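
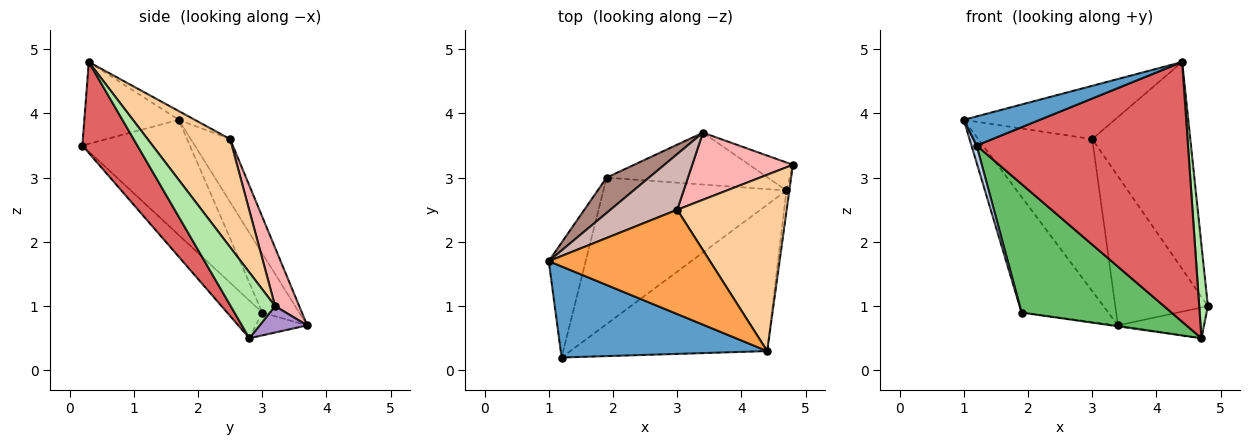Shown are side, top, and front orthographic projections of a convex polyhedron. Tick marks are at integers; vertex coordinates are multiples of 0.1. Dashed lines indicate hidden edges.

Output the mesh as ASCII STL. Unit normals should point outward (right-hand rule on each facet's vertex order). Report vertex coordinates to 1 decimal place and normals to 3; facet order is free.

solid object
 facet normal -0.353 -0.285 0.891
  outer loop
   vertex 1.2 0.2 3.5
   vertex 4.4 0.3 4.8
   vertex 1.0 1.7 3.9
  endloop
 endfacet
 facet normal -0.951 -0.045 -0.305
  outer loop
   vertex 1.9 3.0 0.9
   vertex 1.2 0.2 3.5
   vertex 1.0 1.7 3.9
  endloop
 endfacet
 facet normal -0.048 0.454 0.889
  outer loop
   vertex 3.0 2.5 3.6
   vertex 1.0 1.7 3.9
   vertex 4.4 0.3 4.8
  endloop
 endfacet
 facet normal 0.539 0.641 0.546
  outer loop
   vertex 3.0 2.5 3.6
   vertex 4.4 0.3 4.8
   vertex 4.8 3.2 1.0
  endloop
 endfacet
 facet normal -0.153 -0.652 -0.743
  outer loop
   vertex 4.7 2.8 0.5
   vertex 1.2 0.2 3.5
   vertex 1.9 3.0 0.9
  endloop
 endfacet
 facet normal 0.981 -0.191 -0.043
  outer loop
   vertex 4.7 2.8 0.5
   vertex 4.8 3.2 1.0
   vertex 4.4 0.3 4.8
  endloop
 endfacet
 facet normal 0.221 -0.850 -0.479
  outer loop
   vertex 4.7 2.8 0.5
   vertex 4.4 0.3 4.8
   vertex 1.2 0.2 3.5
  endloop
 endfacet
 facet normal 0.231 0.887 0.399
  outer loop
   vertex 3.4 3.7 0.7
   vertex 3.0 2.5 3.6
   vertex 4.8 3.2 1.0
  endloop
 endfacet
 facet normal 0.378 0.685 -0.623
  outer loop
   vertex 3.4 3.7 0.7
   vertex 4.8 3.2 1.0
   vertex 4.7 2.8 0.5
  endloop
 endfacet
 facet normal -0.140 0.018 -0.990
  outer loop
   vertex 3.4 3.7 0.7
   vertex 4.7 2.8 0.5
   vertex 1.9 3.0 0.9
  endloop
 endfacet
 facet normal -0.377 0.886 0.271
  outer loop
   vertex 3.4 3.7 0.7
   vertex 1.9 3.0 0.9
   vertex 1.0 1.7 3.9
  endloop
 endfacet
 facet normal -0.308 0.893 0.327
  outer loop
   vertex 3.4 3.7 0.7
   vertex 1.0 1.7 3.9
   vertex 3.0 2.5 3.6
  endloop
 endfacet
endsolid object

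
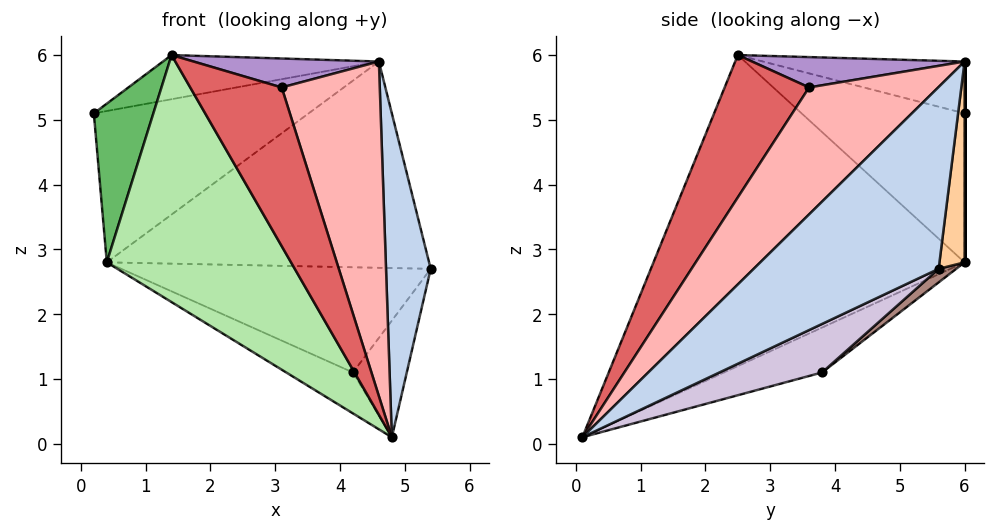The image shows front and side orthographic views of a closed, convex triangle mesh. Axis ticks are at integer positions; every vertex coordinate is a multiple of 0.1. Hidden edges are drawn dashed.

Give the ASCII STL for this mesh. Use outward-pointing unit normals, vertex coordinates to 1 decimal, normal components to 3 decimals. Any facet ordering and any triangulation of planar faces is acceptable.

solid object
 facet normal -0.176 0.188 0.966
  outer loop
   vertex 4.6 6.0 5.9
   vertex 0.2 6.0 5.1
   vertex 1.4 2.5 6.0
  endloop
 endfacet
 facet normal 0.938 -0.227 0.263
  outer loop
   vertex 4.6 6.0 5.9
   vertex 4.8 0.1 0.1
   vertex 5.4 5.6 2.7
  endloop
 endfacet
 facet normal 0.000 1.000 0.000
  outer loop
   vertex 0.4 6.0 2.8
   vertex 0.2 6.0 5.1
   vertex 4.6 6.0 5.9
  endloop
 endfacet
 facet normal 0.077 0.992 -0.105
  outer loop
   vertex 0.4 6.0 2.8
   vertex 4.6 6.0 5.9
   vertex 5.4 5.6 2.7
  endloop
 endfacet
 facet normal -0.936 -0.342 -0.081
  outer loop
   vertex 0.4 6.0 2.8
   vertex 1.4 2.5 6.0
   vertex 0.2 6.0 5.1
  endloop
 endfacet
 facet normal -0.827 -0.490 -0.277
  outer loop
   vertex 0.4 6.0 2.8
   vertex 4.8 0.1 0.1
   vertex 1.4 2.5 6.0
  endloop
 endfacet
 facet normal 0.558 -0.605 0.568
  outer loop
   vertex 3.1 3.6 5.5
   vertex 1.4 2.5 6.0
   vertex 4.8 0.1 0.1
  endloop
 endfacet
 facet normal 0.670 -0.509 0.541
  outer loop
   vertex 3.1 3.6 5.5
   vertex 4.8 0.1 0.1
   vertex 4.6 6.0 5.9
  endloop
 endfacet
 facet normal 0.503 -0.438 0.745
  outer loop
   vertex 3.1 3.6 5.5
   vertex 4.6 6.0 5.9
   vertex 1.4 2.5 6.0
  endloop
 endfacet
 facet normal 0.571 0.299 -0.765
  outer loop
   vertex 4.2 3.8 1.1
   vertex 5.4 5.6 2.7
   vertex 4.8 0.1 0.1
  endloop
 endfacet
 facet normal 0.037 0.650 -0.759
  outer loop
   vertex 4.2 3.8 1.1
   vertex 0.4 6.0 2.8
   vertex 5.4 5.6 2.7
  endloop
 endfacet
 facet normal -0.299 0.203 -0.932
  outer loop
   vertex 4.2 3.8 1.1
   vertex 4.8 0.1 0.1
   vertex 0.4 6.0 2.8
  endloop
 endfacet
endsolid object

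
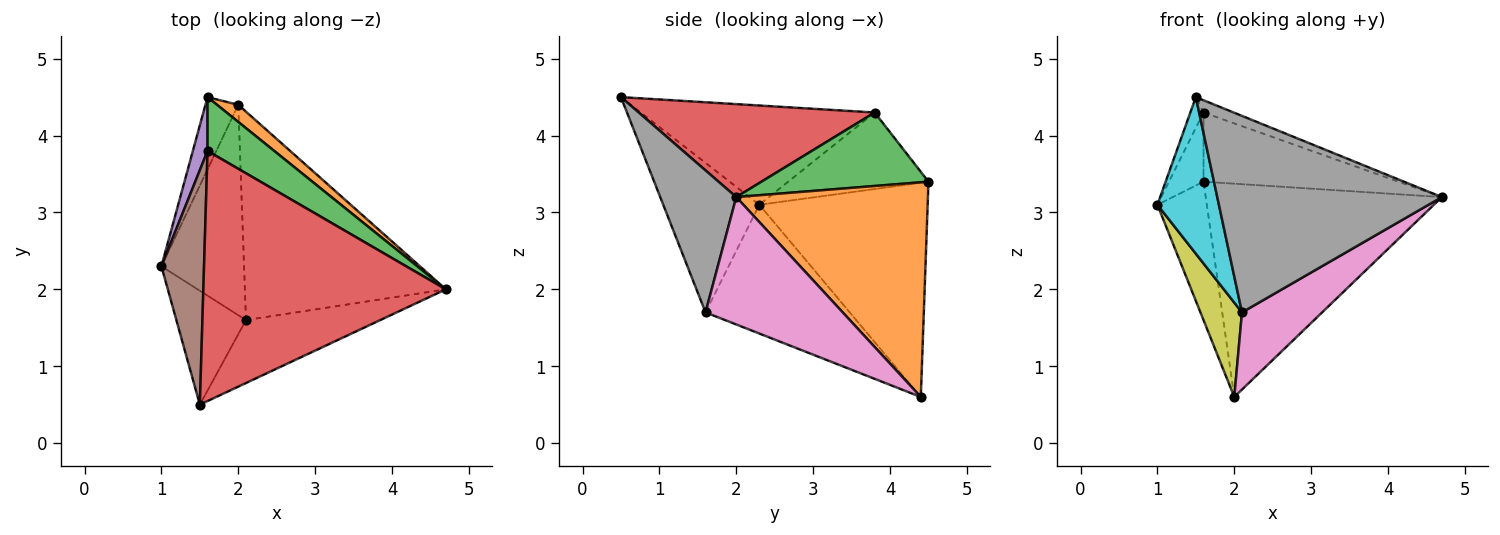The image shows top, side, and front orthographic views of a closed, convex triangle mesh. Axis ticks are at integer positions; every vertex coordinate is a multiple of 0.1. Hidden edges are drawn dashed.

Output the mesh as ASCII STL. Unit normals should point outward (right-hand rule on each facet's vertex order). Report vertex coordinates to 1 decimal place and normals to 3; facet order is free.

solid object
 facet normal -0.949 0.279 -0.146
  outer loop
   vertex 2.0 4.4 0.6
   vertex 1.0 2.3 3.1
   vertex 1.6 4.5 3.4
  endloop
 endfacet
 facet normal 0.629 0.775 0.062
  outer loop
   vertex 2.0 4.4 0.6
   vertex 1.6 4.5 3.4
   vertex 4.7 2.0 3.2
  endloop
 endfacet
 facet normal 0.560 0.654 0.509
  outer loop
   vertex 1.6 3.8 4.3
   vertex 4.7 2.0 3.2
   vertex 1.6 4.5 3.4
  endloop
 endfacet
 facet normal 0.358 0.046 0.933
  outer loop
   vertex 1.6 3.8 4.3
   vertex 1.5 0.5 4.5
   vertex 4.7 2.0 3.2
  endloop
 endfacet
 facet normal -0.955 0.235 0.183
  outer loop
   vertex 1.6 3.8 4.3
   vertex 1.6 4.5 3.4
   vertex 1.0 2.3 3.1
  endloop
 endfacet
 facet normal -0.918 0.052 0.394
  outer loop
   vertex 1.6 3.8 4.3
   vertex 1.0 2.3 3.1
   vertex 1.5 0.5 4.5
  endloop
 endfacet
 facet normal 0.511 -0.298 -0.806
  outer loop
   vertex 2.1 1.6 1.7
   vertex 2.0 4.4 0.6
   vertex 4.7 2.0 3.2
  endloop
 endfacet
 facet normal 0.307 -0.906 -0.290
  outer loop
   vertex 2.1 1.6 1.7
   vertex 4.7 2.0 3.2
   vertex 1.5 0.5 4.5
  endloop
 endfacet
 facet normal -0.818 -0.235 -0.525
  outer loop
   vertex 2.1 1.6 1.7
   vertex 1.0 2.3 3.1
   vertex 2.0 4.4 0.6
  endloop
 endfacet
 facet normal -0.784 -0.502 -0.365
  outer loop
   vertex 2.1 1.6 1.7
   vertex 1.5 0.5 4.5
   vertex 1.0 2.3 3.1
  endloop
 endfacet
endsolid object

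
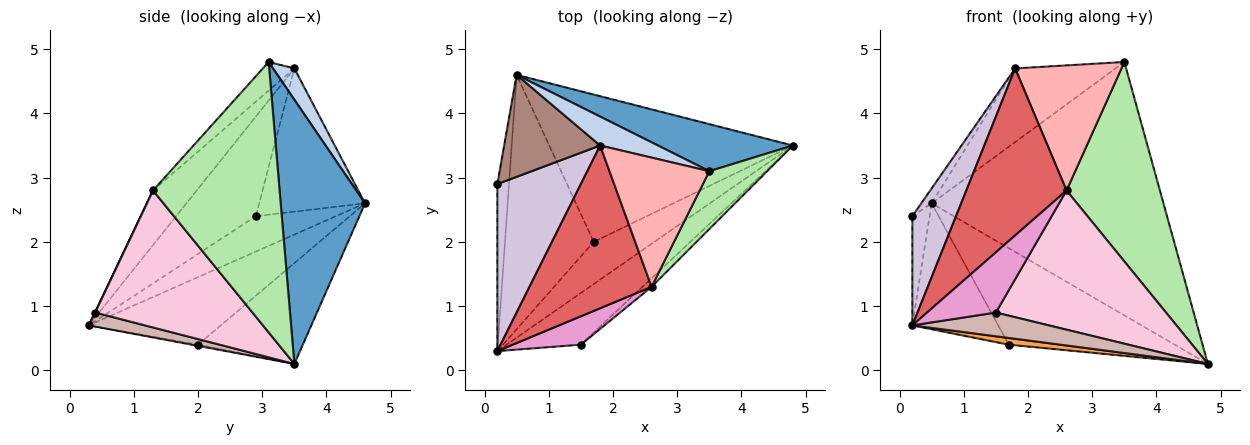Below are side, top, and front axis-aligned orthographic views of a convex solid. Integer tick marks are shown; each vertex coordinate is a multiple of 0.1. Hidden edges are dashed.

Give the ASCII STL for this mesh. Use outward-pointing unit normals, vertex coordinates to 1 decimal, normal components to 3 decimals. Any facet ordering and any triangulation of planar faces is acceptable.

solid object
 facet normal 0.337 0.926 0.172
  outer loop
   vertex 3.5 3.1 4.8
   vertex 4.8 3.5 0.1
   vertex 0.5 4.6 2.6
  endloop
 endfacet
 facet normal 0.194 0.913 0.358
  outer loop
   vertex 1.8 3.5 4.7
   vertex 3.5 3.1 4.8
   vertex 0.5 4.6 2.6
  endloop
 endfacet
 facet normal -0.020 -0.157 -0.987
  outer loop
   vertex 1.7 2.0 0.4
   vertex 4.8 3.5 0.1
   vertex 0.2 0.3 0.7
  endloop
 endfacet
 facet normal -0.563 0.366 -0.740
  outer loop
   vertex 1.7 2.0 0.4
   vertex 0.2 0.3 0.7
   vertex 0.5 4.6 2.6
  endloop
 endfacet
 facet normal -0.327 0.518 -0.790
  outer loop
   vertex 1.7 2.0 0.4
   vertex 0.5 4.6 2.6
   vertex 4.8 3.5 0.1
  endloop
 endfacet
 facet normal 0.793 -0.585 0.170
  outer loop
   vertex 2.6 1.3 2.8
   vertex 4.8 3.5 0.1
   vertex 3.5 3.1 4.8
  endloop
 endfacet
 facet normal -0.298 -0.684 0.666
  outer loop
   vertex 2.6 1.3 2.8
   vertex 1.8 3.5 4.7
   vertex 0.2 0.3 0.7
  endloop
 endfacet
 facet normal -0.202 -0.681 0.704
  outer loop
   vertex 2.6 1.3 2.8
   vertex 3.5 3.1 4.8
   vertex 1.8 3.5 4.7
  endloop
 endfacet
 facet normal -0.931 0.200 -0.306
  outer loop
   vertex 0.2 2.9 2.4
   vertex 0.5 4.6 2.6
   vertex 0.2 0.3 0.7
  endloop
 endfacet
 facet normal -0.706 -0.387 0.592
  outer loop
   vertex 0.2 2.9 2.4
   vertex 0.2 0.3 0.7
   vertex 1.8 3.5 4.7
  endloop
 endfacet
 facet normal -0.828 0.081 0.555
  outer loop
   vertex 0.2 2.9 2.4
   vertex 1.8 3.5 4.7
   vertex 0.5 4.6 2.6
  endloop
 endfacet
 facet normal 0.169 -0.411 -0.896
  outer loop
   vertex 1.5 0.4 0.9
   vertex 0.2 0.3 0.7
   vertex 4.8 3.5 0.1
  endloop
 endfacet
 facet normal 0.004 -0.905 0.426
  outer loop
   vertex 1.5 0.4 0.9
   vertex 2.6 1.3 2.8
   vertex 0.2 0.3 0.7
  endloop
 endfacet
 facet normal 0.678 -0.734 -0.045
  outer loop
   vertex 1.5 0.4 0.9
   vertex 4.8 3.5 0.1
   vertex 2.6 1.3 2.8
  endloop
 endfacet
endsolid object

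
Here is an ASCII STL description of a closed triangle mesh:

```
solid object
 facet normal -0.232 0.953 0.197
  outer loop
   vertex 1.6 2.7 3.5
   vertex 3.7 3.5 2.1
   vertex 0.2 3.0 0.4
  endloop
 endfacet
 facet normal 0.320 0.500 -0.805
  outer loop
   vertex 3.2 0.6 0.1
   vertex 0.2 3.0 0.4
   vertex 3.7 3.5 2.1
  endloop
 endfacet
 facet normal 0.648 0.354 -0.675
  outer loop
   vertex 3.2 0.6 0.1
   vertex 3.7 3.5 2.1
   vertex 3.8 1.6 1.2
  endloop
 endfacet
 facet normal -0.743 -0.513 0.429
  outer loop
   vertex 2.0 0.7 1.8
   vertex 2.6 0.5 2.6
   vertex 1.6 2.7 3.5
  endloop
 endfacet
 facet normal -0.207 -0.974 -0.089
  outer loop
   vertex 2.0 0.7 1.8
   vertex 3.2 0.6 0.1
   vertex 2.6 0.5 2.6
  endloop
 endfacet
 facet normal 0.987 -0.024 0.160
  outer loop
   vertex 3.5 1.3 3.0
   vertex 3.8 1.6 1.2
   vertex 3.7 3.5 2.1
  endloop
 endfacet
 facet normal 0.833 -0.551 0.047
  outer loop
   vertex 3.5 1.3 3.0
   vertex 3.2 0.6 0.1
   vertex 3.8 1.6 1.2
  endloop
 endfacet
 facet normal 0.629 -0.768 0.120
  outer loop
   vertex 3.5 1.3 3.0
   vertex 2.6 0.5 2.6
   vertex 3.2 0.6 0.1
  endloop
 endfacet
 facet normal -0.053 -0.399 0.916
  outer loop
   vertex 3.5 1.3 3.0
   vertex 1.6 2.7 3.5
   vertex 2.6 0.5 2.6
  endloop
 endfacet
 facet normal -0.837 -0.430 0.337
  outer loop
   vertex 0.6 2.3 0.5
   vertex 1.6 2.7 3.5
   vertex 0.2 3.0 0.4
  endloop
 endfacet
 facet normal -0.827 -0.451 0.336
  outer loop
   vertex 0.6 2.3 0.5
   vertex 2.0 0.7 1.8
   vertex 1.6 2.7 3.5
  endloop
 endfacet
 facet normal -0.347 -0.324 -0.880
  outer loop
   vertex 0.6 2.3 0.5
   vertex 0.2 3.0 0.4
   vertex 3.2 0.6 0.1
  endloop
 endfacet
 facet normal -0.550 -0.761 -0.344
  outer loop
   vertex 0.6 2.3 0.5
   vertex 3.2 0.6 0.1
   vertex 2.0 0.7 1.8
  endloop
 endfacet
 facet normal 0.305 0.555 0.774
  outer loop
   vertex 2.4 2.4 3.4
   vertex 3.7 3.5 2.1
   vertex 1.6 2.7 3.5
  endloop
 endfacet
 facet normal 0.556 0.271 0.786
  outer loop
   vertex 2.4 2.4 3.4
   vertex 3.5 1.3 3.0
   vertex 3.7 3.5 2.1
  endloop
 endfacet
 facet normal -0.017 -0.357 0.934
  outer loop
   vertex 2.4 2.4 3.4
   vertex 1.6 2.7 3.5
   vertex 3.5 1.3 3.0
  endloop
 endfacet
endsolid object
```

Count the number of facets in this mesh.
16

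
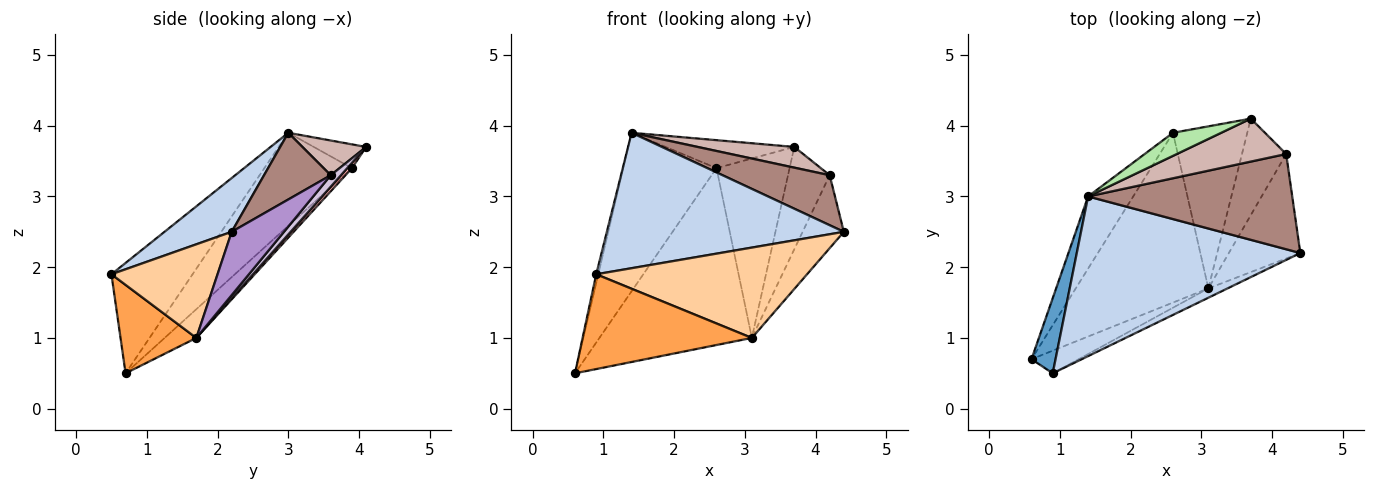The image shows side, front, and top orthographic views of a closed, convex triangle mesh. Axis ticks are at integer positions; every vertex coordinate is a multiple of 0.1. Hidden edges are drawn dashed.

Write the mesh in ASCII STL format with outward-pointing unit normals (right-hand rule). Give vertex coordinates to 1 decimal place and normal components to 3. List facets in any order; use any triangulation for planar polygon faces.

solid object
 facet normal -0.977 0.025 0.213
  outer loop
   vertex 0.9 0.5 1.9
   vertex 1.4 3.0 3.9
   vertex 0.6 0.7 0.5
  endloop
 endfacet
 facet normal 0.180 -0.636 0.750
  outer loop
   vertex 0.9 0.5 1.9
   vertex 4.4 2.2 2.5
   vertex 1.4 3.0 3.9
  endloop
 endfacet
 facet normal 0.399 -0.892 -0.213
  outer loop
   vertex 3.1 1.7 1.0
   vertex 0.9 0.5 1.9
   vertex 0.6 0.7 0.5
  endloop
 endfacet
 facet normal 0.448 -0.889 -0.092
  outer loop
   vertex 3.1 1.7 1.0
   vertex 4.4 2.2 2.5
   vertex 0.9 0.5 1.9
  endloop
 endfacet
 facet normal -0.650 0.692 -0.315
  outer loop
   vertex 2.6 3.9 3.4
   vertex 0.6 0.7 0.5
   vertex 1.4 3.0 3.9
  endloop
 endfacet
 facet normal -0.299 0.736 0.607
  outer loop
   vertex 2.6 3.9 3.4
   vertex 1.4 3.0 3.9
   vertex 3.7 4.1 3.7
  endloop
 endfacet
 facet normal -0.148 0.713 -0.685
  outer loop
   vertex 2.6 3.9 3.4
   vertex 3.1 1.7 1.0
   vertex 0.6 0.7 0.5
  endloop
 endfacet
 facet normal 0.048 0.741 -0.670
  outer loop
   vertex 2.6 3.9 3.4
   vertex 3.7 4.1 3.7
   vertex 3.1 1.7 1.0
  endloop
 endfacet
 facet normal 0.588 0.463 -0.664
  outer loop
   vertex 4.2 3.6 3.3
   vertex 4.4 2.2 2.5
   vertex 3.1 1.7 1.0
  endloop
 endfacet
 facet normal 0.176 0.716 -0.676
  outer loop
   vertex 4.2 3.6 3.3
   vertex 3.1 1.7 1.0
   vertex 3.7 4.1 3.7
  endloop
 endfacet
 facet normal 0.278 -0.446 0.851
  outer loop
   vertex 4.2 3.6 3.3
   vertex 1.4 3.0 3.9
   vertex 4.4 2.2 2.5
  endloop
 endfacet
 facet normal 0.275 -0.418 0.866
  outer loop
   vertex 4.2 3.6 3.3
   vertex 3.7 4.1 3.7
   vertex 1.4 3.0 3.9
  endloop
 endfacet
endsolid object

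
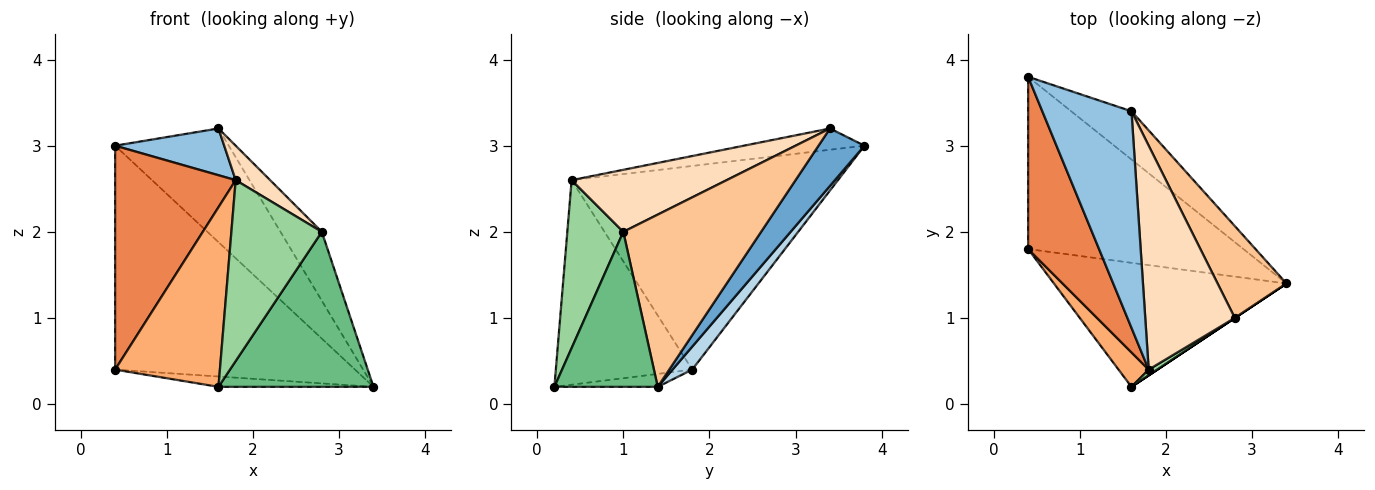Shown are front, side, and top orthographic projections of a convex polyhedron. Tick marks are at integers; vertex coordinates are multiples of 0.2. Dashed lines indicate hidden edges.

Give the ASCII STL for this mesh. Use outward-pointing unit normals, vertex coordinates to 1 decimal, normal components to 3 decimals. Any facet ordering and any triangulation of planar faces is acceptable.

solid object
 facet normal 0.349 0.863 -0.366
  outer loop
   vertex 1.6 3.4 3.2
   vertex 3.4 1.4 0.2
   vertex 0.4 3.8 3.0
  endloop
 endfacet
 facet normal -0.227 -0.206 0.952
  outer loop
   vertex 1.8 0.4 2.6
   vertex 1.6 3.4 3.2
   vertex 0.4 3.8 3.0
  endloop
 endfacet
 facet normal 0.065 0.791 -0.608
  outer loop
   vertex 0.4 1.8 0.4
   vertex 0.4 3.8 3.0
   vertex 3.4 1.4 0.2
  endloop
 endfacet
 facet normal -0.055 0.083 -0.995
  outer loop
   vertex 0.4 1.8 0.4
   vertex 3.4 1.4 0.2
   vertex 1.6 0.2 0.2
  endloop
 endfacet
 facet normal -0.868 -0.393 0.302
  outer loop
   vertex 0.4 1.8 0.4
   vertex 1.8 0.4 2.6
   vertex 0.4 3.8 3.0
  endloop
 endfacet
 facet normal -0.788 -0.605 0.116
  outer loop
   vertex 0.4 1.8 0.4
   vertex 1.6 0.2 0.2
   vertex 1.8 0.4 2.6
  endloop
 endfacet
 facet normal 0.894 0.268 0.358
  outer loop
   vertex 2.8 1.0 2.0
   vertex 3.4 1.4 0.2
   vertex 1.6 3.4 3.2
  endloop
 endfacet
 facet normal 0.565 -0.125 0.816
  outer loop
   vertex 2.8 1.0 2.0
   vertex 1.6 3.4 3.2
   vertex 1.8 0.4 2.6
  endloop
 endfacet
 facet normal 0.555 -0.832 0.000
  outer loop
   vertex 2.8 1.0 2.0
   vertex 1.6 0.2 0.2
   vertex 3.4 1.4 0.2
  endloop
 endfacet
 facet normal 0.526 -0.850 0.027
  outer loop
   vertex 2.8 1.0 2.0
   vertex 1.8 0.4 2.6
   vertex 1.6 0.2 0.2
  endloop
 endfacet
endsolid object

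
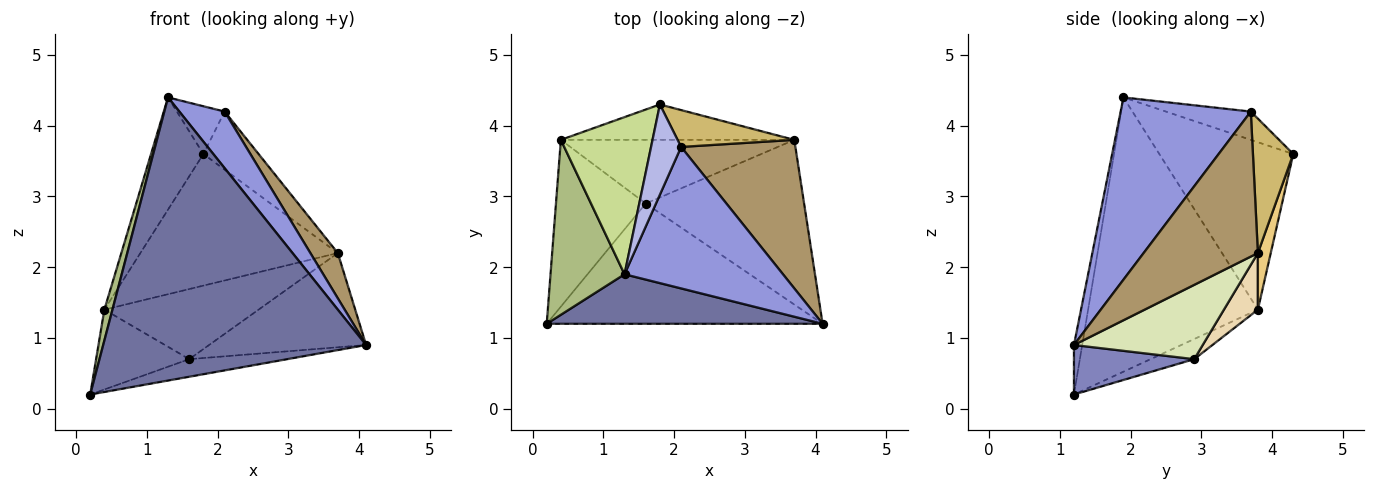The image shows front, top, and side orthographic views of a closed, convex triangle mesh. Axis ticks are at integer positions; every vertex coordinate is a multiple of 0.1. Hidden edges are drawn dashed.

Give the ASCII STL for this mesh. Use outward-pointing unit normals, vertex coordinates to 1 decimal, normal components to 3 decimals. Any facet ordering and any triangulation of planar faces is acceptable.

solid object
 facet normal -0.031 -0.985 0.172
  outer loop
   vertex 1.3 1.9 4.4
   vertex 0.2 1.2 0.2
   vertex 4.1 1.2 0.9
  endloop
 endfacet
 facet normal 0.175 0.143 -0.974
  outer loop
   vertex 1.6 2.9 0.7
   vertex 4.1 1.2 0.9
   vertex 0.2 1.2 0.2
  endloop
 endfacet
 facet normal 0.730 -0.254 0.635
  outer loop
   vertex 2.1 3.7 4.2
   vertex 1.3 1.9 4.4
   vertex 4.1 1.2 0.9
  endloop
 endfacet
 facet normal -0.639 0.360 0.679
  outer loop
   vertex 2.1 3.7 4.2
   vertex 1.8 4.3 3.6
   vertex 1.3 1.9 4.4
  endloop
 endfacet
 facet normal -0.198 0.423 -0.884
  outer loop
   vertex 0.4 3.8 1.4
   vertex 1.6 2.9 0.7
   vertex 0.2 1.2 0.2
  endloop
 endfacet
 facet normal -0.964 -0.046 0.260
  outer loop
   vertex 0.4 3.8 1.4
   vertex 0.2 1.2 0.2
   vertex 1.3 1.9 4.4
  endloop
 endfacet
 facet normal -0.830 0.324 0.454
  outer loop
   vertex 0.4 3.8 1.4
   vertex 1.3 1.9 4.4
   vertex 1.8 4.3 3.6
  endloop
 endfacet
 facet normal 0.377 0.460 -0.804
  outer loop
   vertex 3.7 3.8 2.2
   vertex 4.1 1.2 0.9
   vertex 1.6 2.9 0.7
  endloop
 endfacet
 facet normal 0.772 -0.185 0.608
  outer loop
   vertex 3.7 3.8 2.2
   vertex 2.1 3.7 4.2
   vertex 4.1 1.2 0.9
  endloop
 endfacet
 facet normal 0.525 0.719 0.456
  outer loop
   vertex 3.7 3.8 2.2
   vertex 1.8 4.3 3.6
   vertex 2.1 3.7 4.2
  endloop
 endfacet
 facet normal 0.063 0.964 -0.259
  outer loop
   vertex 3.7 3.8 2.2
   vertex 0.4 3.8 1.4
   vertex 1.8 4.3 3.6
  endloop
 endfacet
 facet normal 0.161 0.731 -0.664
  outer loop
   vertex 3.7 3.8 2.2
   vertex 1.6 2.9 0.7
   vertex 0.4 3.8 1.4
  endloop
 endfacet
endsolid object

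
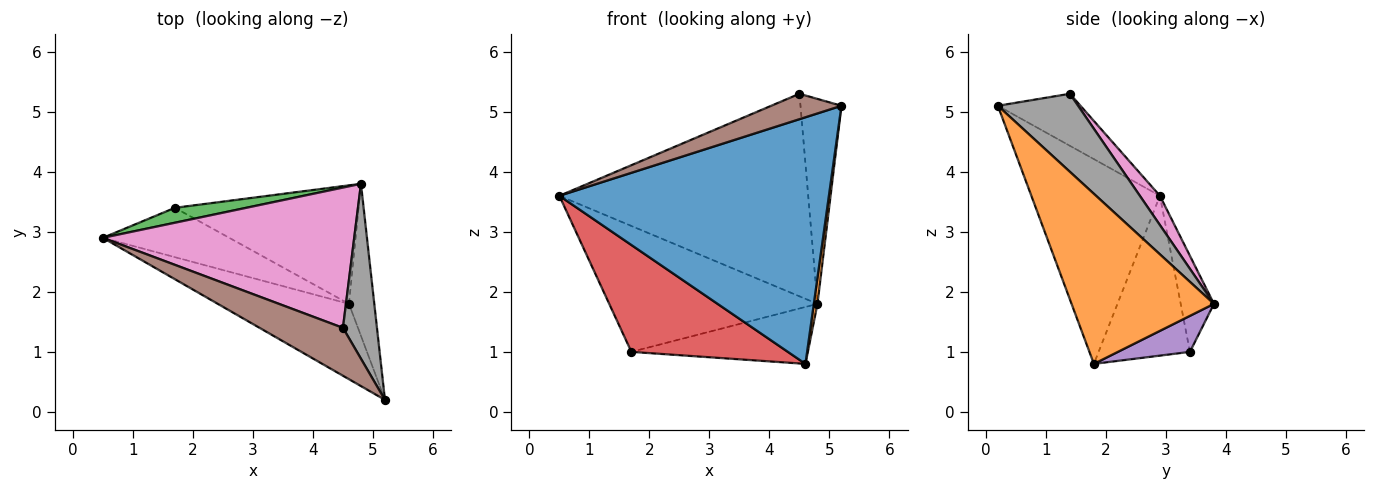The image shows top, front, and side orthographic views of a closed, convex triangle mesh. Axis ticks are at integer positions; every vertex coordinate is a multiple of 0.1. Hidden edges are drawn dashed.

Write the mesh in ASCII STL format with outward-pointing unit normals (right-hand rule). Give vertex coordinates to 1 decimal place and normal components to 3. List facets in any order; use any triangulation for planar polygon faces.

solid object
 facet normal -0.415 -0.870 -0.266
  outer loop
   vertex 4.6 1.8 0.8
   vertex 5.2 0.2 5.1
   vertex 0.5 2.9 3.6
  endloop
 endfacet
 facet normal 0.989 -0.025 -0.147
  outer loop
   vertex 4.6 1.8 0.8
   vertex 4.8 3.8 1.8
   vertex 5.2 0.2 5.1
  endloop
 endfacet
 facet normal -0.157 0.981 0.116
  outer loop
   vertex 1.7 3.4 1.0
   vertex 0.5 2.9 3.6
   vertex 4.8 3.8 1.8
  endloop
 endfacet
 facet normal -0.468 -0.802 -0.370
  outer loop
   vertex 1.7 3.4 1.0
   vertex 4.6 1.8 0.8
   vertex 0.5 2.9 3.6
  endloop
 endfacet
 facet normal 0.174 0.426 -0.888
  outer loop
   vertex 1.7 3.4 1.0
   vertex 4.8 3.8 1.8
   vertex 4.6 1.8 0.8
  endloop
 endfacet
 facet normal -0.483 -0.411 0.774
  outer loop
   vertex 4.5 1.4 5.3
   vertex 0.5 2.9 3.6
   vertex 5.2 0.2 5.1
  endloop
 endfacet
 facet normal 0.066 0.820 0.568
  outer loop
   vertex 4.5 1.4 5.3
   vertex 4.8 3.8 1.8
   vertex 0.5 2.9 3.6
  endloop
 endfacet
 facet normal 0.830 0.424 0.362
  outer loop
   vertex 4.5 1.4 5.3
   vertex 5.2 0.2 5.1
   vertex 4.8 3.8 1.8
  endloop
 endfacet
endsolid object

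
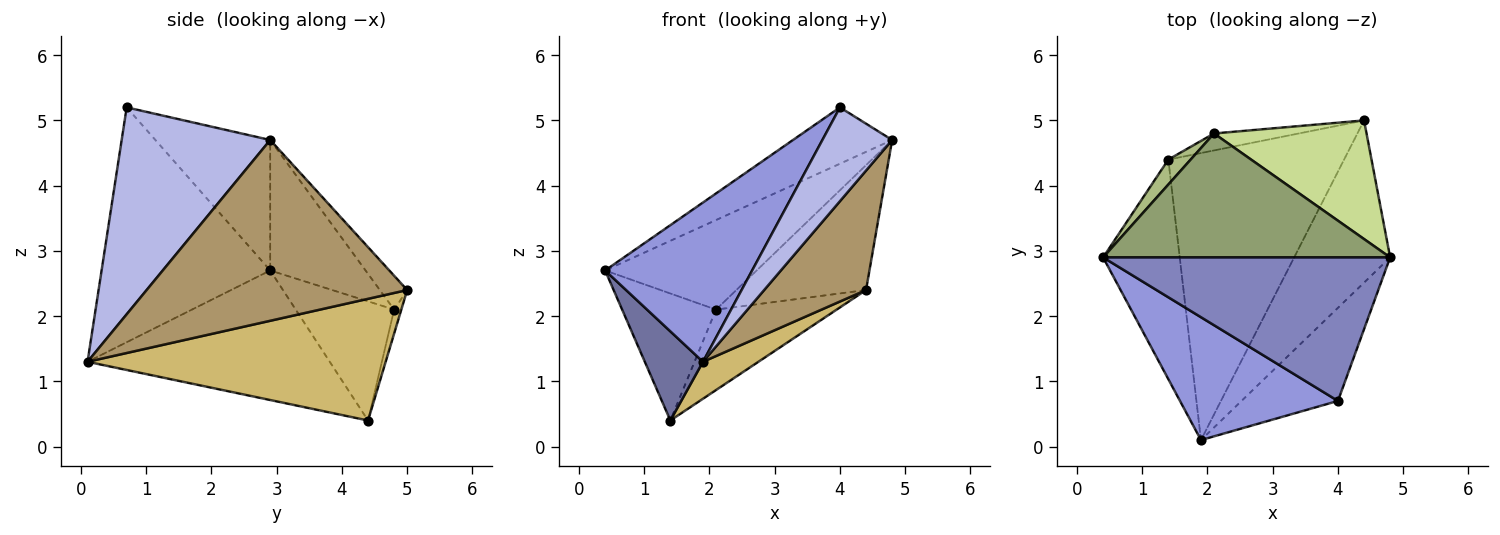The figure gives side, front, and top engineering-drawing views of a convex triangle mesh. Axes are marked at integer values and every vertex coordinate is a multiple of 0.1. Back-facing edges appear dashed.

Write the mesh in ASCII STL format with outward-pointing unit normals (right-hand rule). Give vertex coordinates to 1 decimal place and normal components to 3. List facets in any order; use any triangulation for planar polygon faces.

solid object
 facet normal -0.843 -0.202 -0.498
  outer loop
   vertex 1.4 4.4 0.4
   vertex 1.9 0.1 1.3
   vertex 0.4 2.9 2.7
  endloop
 endfacet
 facet normal -0.390 0.337 0.857
  outer loop
   vertex 4.0 0.7 5.2
   vertex 4.8 2.9 4.7
   vertex 0.4 2.9 2.7
  endloop
 endfacet
 facet normal -0.672 -0.586 0.452
  outer loop
   vertex 4.0 0.7 5.2
   vertex 0.4 2.9 2.7
   vertex 1.9 0.1 1.3
  endloop
 endfacet
 facet normal 0.834 -0.392 -0.389
  outer loop
   vertex 4.0 0.7 5.2
   vertex 1.9 0.1 1.3
   vertex 4.8 2.9 4.7
  endloop
 endfacet
 facet normal -0.346 0.550 0.761
  outer loop
   vertex 2.1 4.8 2.1
   vertex 0.4 2.9 2.7
   vertex 4.8 2.9 4.7
  endloop
 endfacet
 facet normal -0.717 0.684 0.134
  outer loop
   vertex 2.1 4.8 2.1
   vertex 1.4 4.4 0.4
   vertex 0.4 2.9 2.7
  endloop
 endfacet
 facet normal -0.151 0.717 0.681
  outer loop
   vertex 4.4 5.0 2.4
   vertex 2.1 4.8 2.1
   vertex 4.8 2.9 4.7
  endloop
 endfacet
 facet normal -0.058 0.977 -0.206
  outer loop
   vertex 4.4 5.0 2.4
   vertex 1.4 4.4 0.4
   vertex 2.1 4.8 2.1
  endloop
 endfacet
 facet normal 0.835 -0.326 -0.443
  outer loop
   vertex 4.4 5.0 2.4
   vertex 4.8 2.9 4.7
   vertex 1.9 0.1 1.3
  endloop
 endfacet
 facet normal 0.566 -0.105 -0.818
  outer loop
   vertex 4.4 5.0 2.4
   vertex 1.9 0.1 1.3
   vertex 1.4 4.4 0.4
  endloop
 endfacet
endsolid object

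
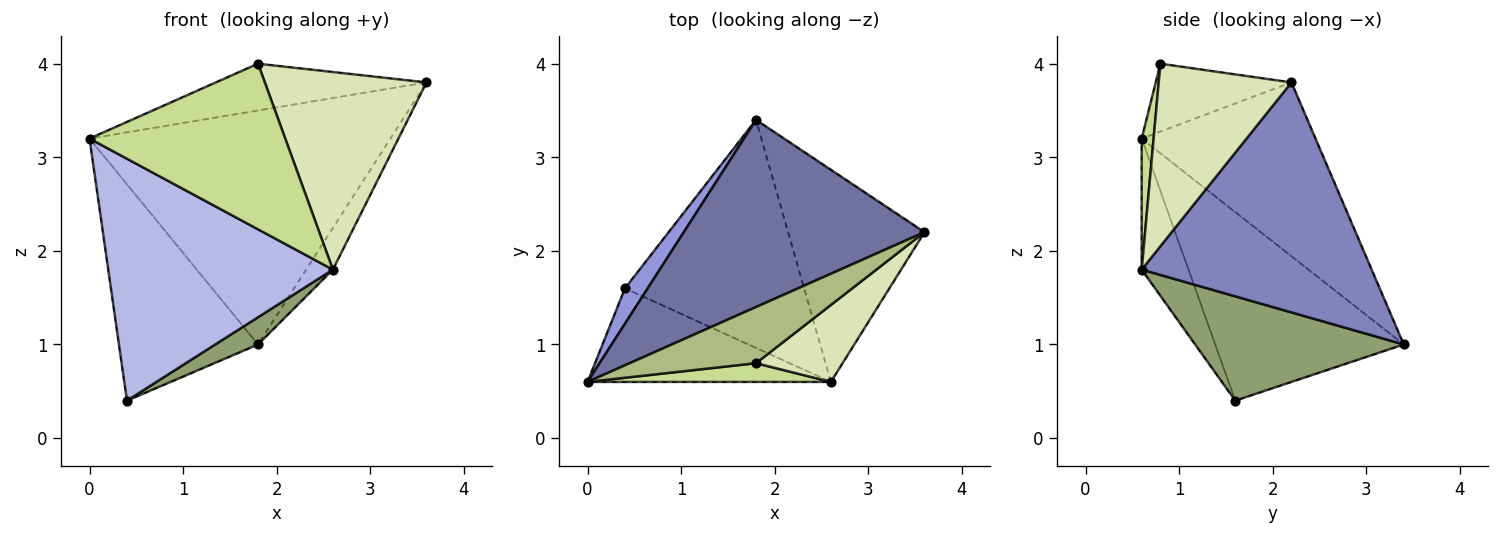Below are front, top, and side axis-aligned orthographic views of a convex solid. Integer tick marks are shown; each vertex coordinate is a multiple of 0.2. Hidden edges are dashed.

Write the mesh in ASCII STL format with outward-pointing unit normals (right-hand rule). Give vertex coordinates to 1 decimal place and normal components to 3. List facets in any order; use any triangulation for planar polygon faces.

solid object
 facet normal -0.411 0.712 0.569
  outer loop
   vertex 1.8 3.4 1.0
   vertex 0.0 0.6 3.2
   vertex 3.6 2.2 3.8
  endloop
 endfacet
 facet normal 0.856 0.100 -0.508
  outer loop
   vertex 2.6 0.6 1.8
   vertex 1.8 3.4 1.0
   vertex 3.6 2.2 3.8
  endloop
 endfacet
 facet normal -0.801 0.591 0.097
  outer loop
   vertex 0.4 1.6 0.4
   vertex 0.0 0.6 3.2
   vertex 1.8 3.4 1.0
  endloop
 endfacet
 facet normal -0.191 -0.916 -0.354
  outer loop
   vertex 0.4 1.6 0.4
   vertex 2.6 0.6 1.8
   vertex 0.0 0.6 3.2
  endloop
 endfacet
 facet normal 0.500 -0.103 -0.860
  outer loop
   vertex 0.4 1.6 0.4
   vertex 1.8 3.4 1.0
   vertex 2.6 0.6 1.8
  endloop
 endfacet
 facet normal -0.381 0.592 0.710
  outer loop
   vertex 1.8 0.8 4.0
   vertex 3.6 2.2 3.8
   vertex 0.0 0.6 3.2
  endloop
 endfacet
 facet normal 0.060 -0.992 0.112
  outer loop
   vertex 1.8 0.8 4.0
   vertex 0.0 0.6 3.2
   vertex 2.6 0.6 1.8
  endloop
 endfacet
 facet normal 0.608 -0.740 0.288
  outer loop
   vertex 1.8 0.8 4.0
   vertex 2.6 0.6 1.8
   vertex 3.6 2.2 3.8
  endloop
 endfacet
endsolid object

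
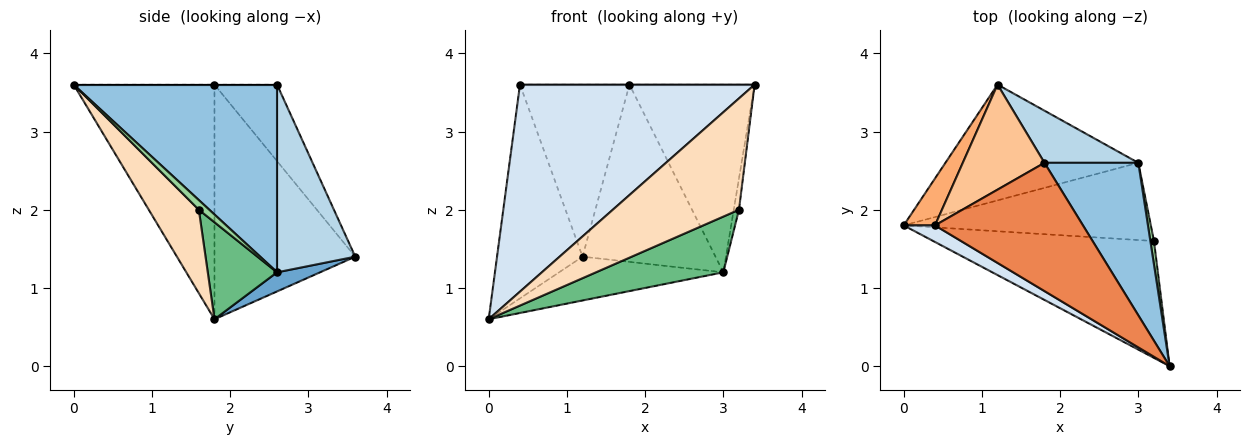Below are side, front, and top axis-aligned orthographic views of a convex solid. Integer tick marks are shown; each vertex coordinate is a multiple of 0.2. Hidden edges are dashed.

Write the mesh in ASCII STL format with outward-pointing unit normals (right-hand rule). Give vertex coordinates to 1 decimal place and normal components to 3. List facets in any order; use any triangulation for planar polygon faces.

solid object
 facet normal 0.092 0.352 -0.931
  outer loop
   vertex 3.0 2.6 1.2
   vertex 0.0 1.8 0.6
   vertex 1.2 3.6 1.4
  endloop
 endfacet
 facet normal 0.784 0.482 0.392
  outer loop
   vertex 3.0 2.6 1.2
   vertex 1.8 2.6 3.6
   vertex 3.4 0.0 3.6
  endloop
 endfacet
 facet normal 0.491 0.836 0.246
  outer loop
   vertex 3.0 2.6 1.2
   vertex 1.2 3.6 1.4
   vertex 1.8 2.6 3.6
  endloop
 endfacet
 facet normal -0.513 -0.855 0.068
  outer loop
   vertex 0.4 1.8 3.6
   vertex 0.0 1.8 0.6
   vertex 3.4 0.0 3.6
  endloop
 endfacet
 facet normal 0.000 0.000 1.000
  outer loop
   vertex 0.4 1.8 3.6
   vertex 3.4 0.0 3.6
   vertex 1.8 2.6 3.6
  endloop
 endfacet
 facet normal -0.849 0.516 0.113
  outer loop
   vertex 0.4 1.8 3.6
   vertex 1.2 3.6 1.4
   vertex 0.0 1.8 0.6
  endloop
 endfacet
 facet normal -0.438 0.767 0.468
  outer loop
   vertex 0.4 1.8 3.6
   vertex 1.8 2.6 3.6
   vertex 1.2 3.6 1.4
  endloop
 endfacet
 facet normal 0.264 -0.665 -0.698
  outer loop
   vertex 3.2 1.6 2.0
   vertex 3.4 0.0 3.6
   vertex 0.0 1.8 0.6
  endloop
 endfacet
 facet normal 0.303 -0.558 -0.773
  outer loop
   vertex 3.2 1.6 2.0
   vertex 0.0 1.8 0.6
   vertex 3.0 2.6 1.2
  endloop
 endfacet
 facet normal 0.848 0.424 0.318
  outer loop
   vertex 3.2 1.6 2.0
   vertex 3.0 2.6 1.2
   vertex 3.4 0.0 3.6
  endloop
 endfacet
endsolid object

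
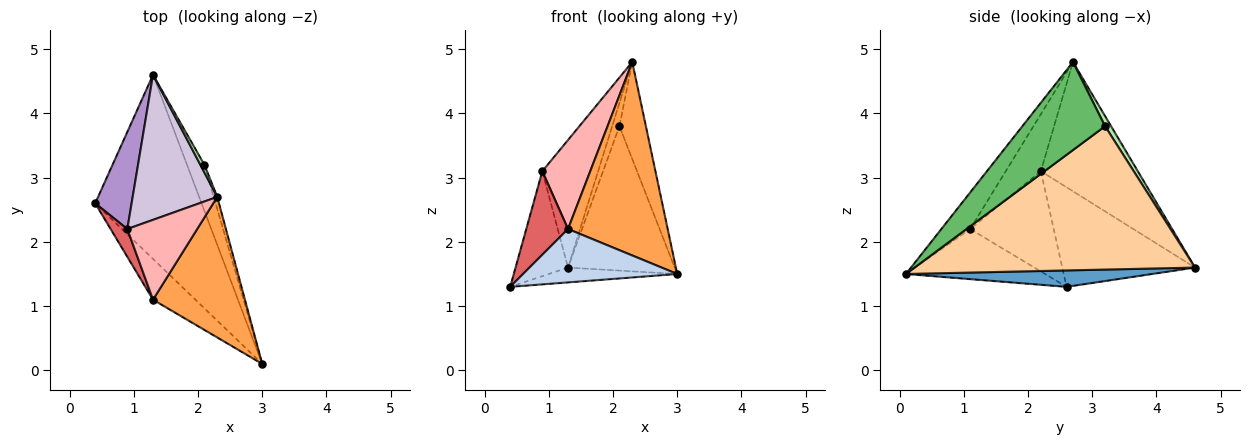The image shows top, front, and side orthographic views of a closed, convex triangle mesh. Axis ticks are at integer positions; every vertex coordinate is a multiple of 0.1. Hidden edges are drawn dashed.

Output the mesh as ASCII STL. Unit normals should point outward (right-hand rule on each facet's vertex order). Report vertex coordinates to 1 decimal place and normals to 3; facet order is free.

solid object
 facet normal 0.152 0.079 -0.985
  outer loop
   vertex 1.3 4.6 1.6
   vertex 3.0 0.1 1.5
   vertex 0.4 2.6 1.3
  endloop
 endfacet
 facet normal -0.583 -0.646 -0.493
  outer loop
   vertex 1.3 1.1 2.2
   vertex 0.4 2.6 1.3
   vertex 3.0 0.1 1.5
  endloop
 endfacet
 facet normal -0.228 -0.788 0.572
  outer loop
   vertex 1.3 1.1 2.2
   vertex 3.0 0.1 1.5
   vertex 2.3 2.7 4.8
  endloop
 endfacet
 facet normal 0.929 0.353 -0.113
  outer loop
   vertex 2.1 3.2 3.8
   vertex 3.0 0.1 1.5
   vertex 1.3 4.6 1.6
  endloop
 endfacet
 facet normal 0.952 0.305 -0.038
  outer loop
   vertex 2.1 3.2 3.8
   vertex 2.3 2.7 4.8
   vertex 3.0 0.1 1.5
  endloop
 endfacet
 facet normal 0.620 0.744 0.248
  outer loop
   vertex 2.1 3.2 3.8
   vertex 1.3 4.6 1.6
   vertex 2.3 2.7 4.8
  endloop
 endfacet
 facet normal -0.885 -0.442 0.147
  outer loop
   vertex 0.9 2.2 3.1
   vertex 0.4 2.6 1.3
   vertex 1.3 1.1 2.2
  endloop
 endfacet
 facet normal -0.478 -0.654 0.586
  outer loop
   vertex 0.9 2.2 3.1
   vertex 1.3 1.1 2.2
   vertex 2.3 2.7 4.8
  endloop
 endfacet
 facet normal -0.881 0.348 0.322
  outer loop
   vertex 0.9 2.2 3.1
   vertex 1.3 4.6 1.6
   vertex 0.4 2.6 1.3
  endloop
 endfacet
 facet normal -0.754 0.434 0.493
  outer loop
   vertex 0.9 2.2 3.1
   vertex 2.3 2.7 4.8
   vertex 1.3 4.6 1.6
  endloop
 endfacet
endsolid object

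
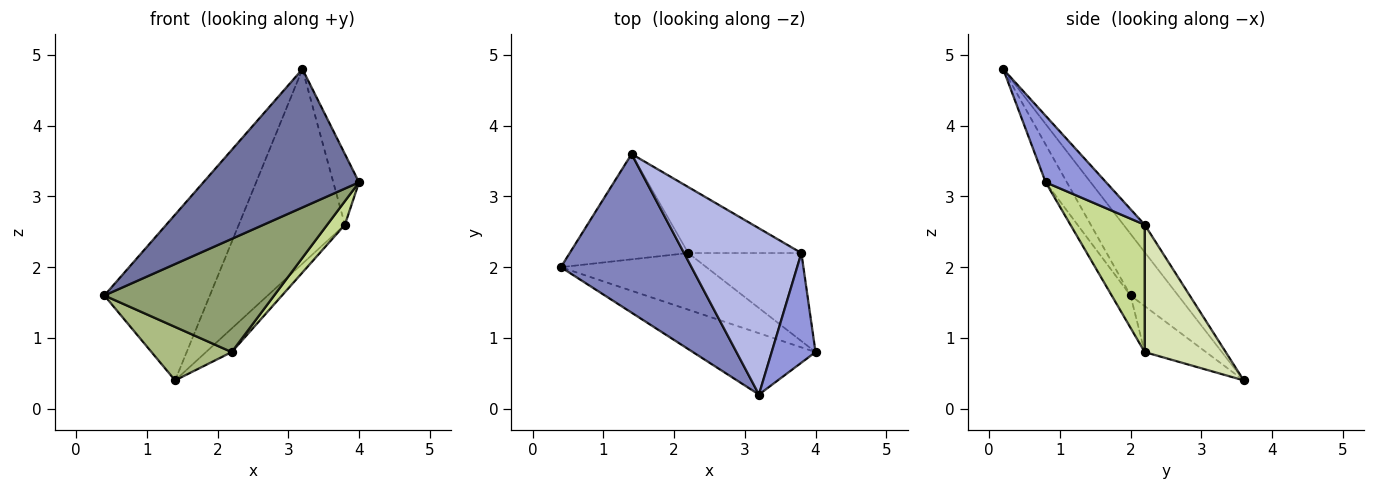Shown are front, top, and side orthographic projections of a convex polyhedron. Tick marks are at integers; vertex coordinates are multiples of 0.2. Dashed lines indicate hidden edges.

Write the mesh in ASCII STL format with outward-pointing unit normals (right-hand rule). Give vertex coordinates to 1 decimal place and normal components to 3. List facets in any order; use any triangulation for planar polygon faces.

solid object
 facet normal -0.124 -0.907 -0.402
  outer loop
   vertex 3.2 0.2 4.8
   vertex 0.4 2.0 1.6
   vertex 4.0 0.8 3.2
  endloop
 endfacet
 facet normal -0.310 0.687 0.657
  outer loop
   vertex 3.2 0.2 4.8
   vertex 1.4 3.6 0.4
   vertex 0.4 2.0 1.6
  endloop
 endfacet
 facet normal 0.787 0.335 0.519
  outer loop
   vertex 3.8 2.2 2.6
   vertex 3.2 0.2 4.8
   vertex 4.0 0.8 3.2
  endloop
 endfacet
 facet normal -0.150 0.752 0.642
  outer loop
   vertex 3.8 2.2 2.6
   vertex 1.4 3.6 0.4
   vertex 3.2 0.2 4.8
  endloop
 endfacet
 facet normal -0.099 -0.890 -0.445
  outer loop
   vertex 2.2 2.2 0.8
   vertex 4.0 0.8 3.2
   vertex 0.4 2.0 1.6
  endloop
 endfacet
 facet normal -0.327 -0.428 -0.843
  outer loop
   vertex 2.2 2.2 0.8
   vertex 0.4 2.0 1.6
   vertex 1.4 3.6 0.4
  endloop
 endfacet
 facet normal 0.736 -0.175 -0.654
  outer loop
   vertex 2.2 2.2 0.8
   vertex 3.8 2.2 2.6
   vertex 4.0 0.8 3.2
  endloop
 endfacet
 facet normal 0.727 0.231 -0.646
  outer loop
   vertex 2.2 2.2 0.8
   vertex 1.4 3.6 0.4
   vertex 3.8 2.2 2.6
  endloop
 endfacet
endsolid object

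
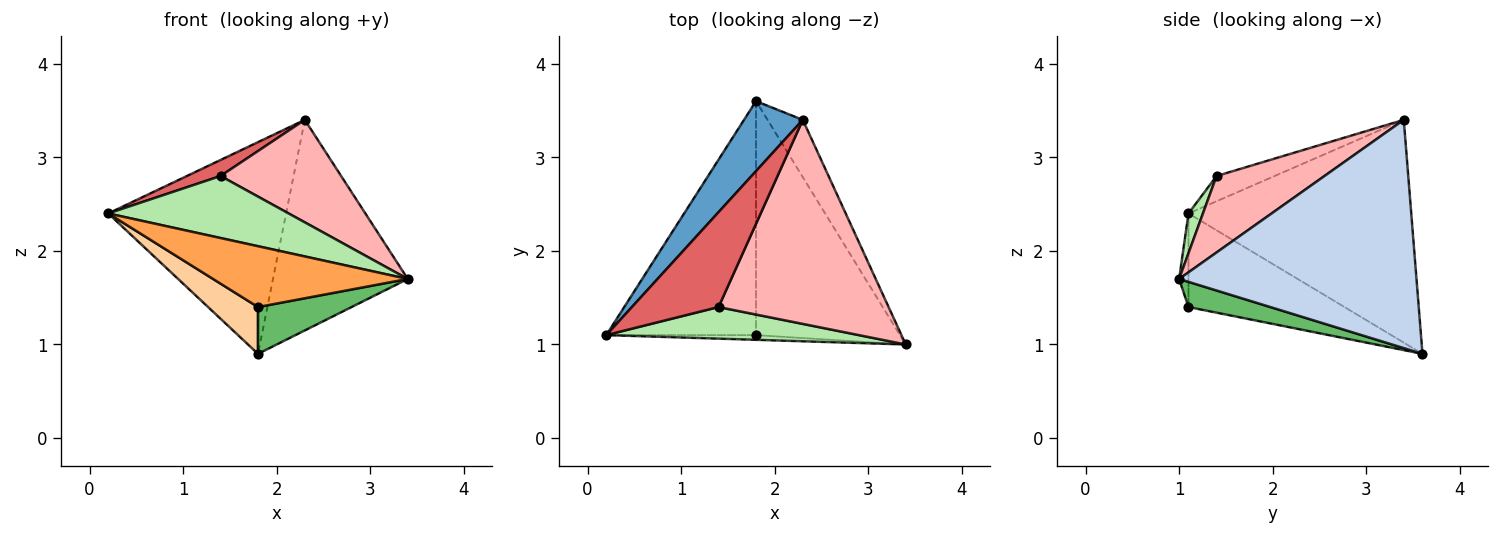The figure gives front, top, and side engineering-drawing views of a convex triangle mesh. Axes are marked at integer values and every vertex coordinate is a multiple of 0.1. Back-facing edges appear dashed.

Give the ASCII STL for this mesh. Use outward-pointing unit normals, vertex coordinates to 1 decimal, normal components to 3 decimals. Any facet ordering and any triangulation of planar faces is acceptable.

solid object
 facet normal -0.765 0.611 0.202
  outer loop
   vertex 2.3 3.4 3.4
   vertex 1.8 3.6 0.9
   vertex 0.2 1.1 2.4
  endloop
 endfacet
 facet normal 0.862 0.489 -0.133
  outer loop
   vertex 2.3 3.4 3.4
   vertex 3.4 1.0 1.7
   vertex 1.8 3.6 0.9
  endloop
 endfacet
 facet normal -0.048 -0.996 -0.077
  outer loop
   vertex 1.8 1.1 1.4
   vertex 3.4 1.0 1.7
   vertex 0.2 1.1 2.4
  endloop
 endfacet
 facet normal -0.523 -0.167 -0.836
  outer loop
   vertex 1.8 1.1 1.4
   vertex 0.2 1.1 2.4
   vertex 1.8 3.6 0.9
  endloop
 endfacet
 facet normal 0.169 -0.193 -0.966
  outer loop
   vertex 1.8 1.1 1.4
   vertex 1.8 3.6 0.9
   vertex 3.4 1.0 1.7
  endloop
 endfacet
 facet normal 0.071 -0.889 0.453
  outer loop
   vertex 1.4 1.4 2.8
   vertex 0.2 1.1 2.4
   vertex 3.4 1.0 1.7
  endloop
 endfacet
 facet normal -0.276 -0.160 0.948
  outer loop
   vertex 1.4 1.4 2.8
   vertex 2.3 3.4 3.4
   vertex 0.2 1.1 2.4
  endloop
 endfacet
 facet normal 0.373 -0.417 0.829
  outer loop
   vertex 1.4 1.4 2.8
   vertex 3.4 1.0 1.7
   vertex 2.3 3.4 3.4
  endloop
 endfacet
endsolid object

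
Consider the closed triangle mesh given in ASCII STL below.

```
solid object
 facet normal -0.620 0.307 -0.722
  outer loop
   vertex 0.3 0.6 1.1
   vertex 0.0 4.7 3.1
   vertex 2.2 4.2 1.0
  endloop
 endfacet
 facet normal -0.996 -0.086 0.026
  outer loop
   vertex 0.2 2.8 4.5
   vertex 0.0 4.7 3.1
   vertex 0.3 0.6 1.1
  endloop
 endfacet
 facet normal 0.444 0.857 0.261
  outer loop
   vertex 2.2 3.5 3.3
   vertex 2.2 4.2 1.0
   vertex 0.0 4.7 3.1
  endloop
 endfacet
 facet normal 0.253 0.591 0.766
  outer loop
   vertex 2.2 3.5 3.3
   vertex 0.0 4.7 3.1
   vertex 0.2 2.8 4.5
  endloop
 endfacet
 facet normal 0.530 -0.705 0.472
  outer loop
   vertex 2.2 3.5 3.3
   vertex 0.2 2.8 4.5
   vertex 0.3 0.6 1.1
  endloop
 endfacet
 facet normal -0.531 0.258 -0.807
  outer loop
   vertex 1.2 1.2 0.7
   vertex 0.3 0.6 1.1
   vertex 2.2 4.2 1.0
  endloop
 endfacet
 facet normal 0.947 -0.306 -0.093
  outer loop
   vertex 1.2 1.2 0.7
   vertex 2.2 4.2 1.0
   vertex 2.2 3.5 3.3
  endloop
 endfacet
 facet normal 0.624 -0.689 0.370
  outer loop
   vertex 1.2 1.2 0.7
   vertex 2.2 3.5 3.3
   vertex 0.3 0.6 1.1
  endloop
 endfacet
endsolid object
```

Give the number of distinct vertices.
6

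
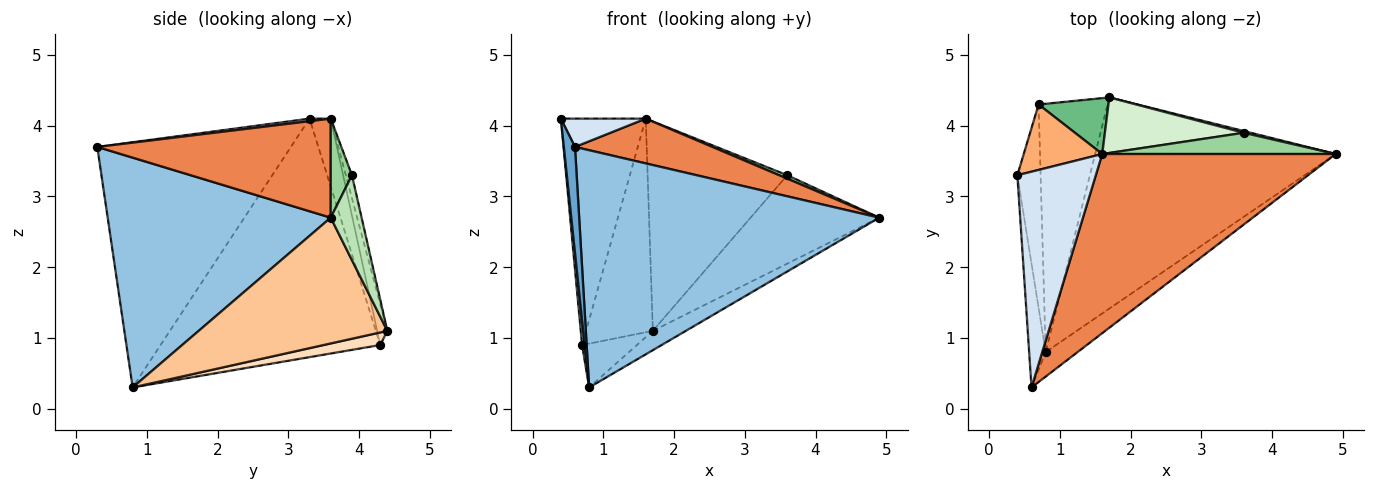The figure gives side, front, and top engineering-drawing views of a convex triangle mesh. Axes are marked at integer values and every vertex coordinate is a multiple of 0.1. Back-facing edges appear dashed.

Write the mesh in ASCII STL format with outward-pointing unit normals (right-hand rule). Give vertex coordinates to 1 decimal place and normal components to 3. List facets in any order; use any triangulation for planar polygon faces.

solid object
 facet normal -0.996 -0.057 -0.067
  outer loop
   vertex 0.8 0.8 0.3
   vertex 0.6 0.3 3.7
   vertex 0.4 3.3 4.1
  endloop
 endfacet
 facet normal 0.595 -0.800 -0.083
  outer loop
   vertex 0.8 0.8 0.3
   vertex 4.9 3.6 2.7
   vertex 0.6 0.3 3.7
  endloop
 endfacet
 facet normal -0.995 -0.012 -0.097
  outer loop
   vertex 0.7 4.3 0.9
   vertex 0.8 0.8 0.3
   vertex 0.4 3.3 4.1
  endloop
 endfacet
 facet normal 0.032 -0.130 0.991
  outer loop
   vertex 1.6 3.6 4.1
   vertex 0.4 3.3 4.1
   vertex 0.6 0.3 3.7
  endloop
 endfacet
 facet normal 0.381 -0.224 0.897
  outer loop
   vertex 1.6 3.6 4.1
   vertex 0.6 0.3 3.7
   vertex 4.9 3.6 2.7
  endloop
 endfacet
 facet normal -0.234 0.934 0.270
  outer loop
   vertex 1.6 3.6 4.1
   vertex 0.7 4.3 0.9
   vertex 0.4 3.3 4.1
  endloop
 endfacet
 facet normal 0.462 0.081 -0.883
  outer loop
   vertex 1.7 4.4 1.1
   vertex 4.9 3.6 2.7
   vertex 0.8 0.8 0.3
  endloop
 endfacet
 facet normal 0.177 0.171 -0.969
  outer loop
   vertex 1.7 4.4 1.1
   vertex 0.8 0.8 0.3
   vertex 0.7 4.3 0.9
  endloop
 endfacet
 facet normal -0.146 0.957 0.250
  outer loop
   vertex 1.7 4.4 1.1
   vertex 0.7 4.3 0.9
   vertex 1.6 3.6 4.1
  endloop
 endfacet
 facet normal 0.386 -0.147 0.911
  outer loop
   vertex 3.6 3.9 3.3
   vertex 1.6 3.6 4.1
   vertex 4.9 3.6 2.7
  endloop
 endfacet
 facet normal 0.233 0.972 0.019
  outer loop
   vertex 3.6 3.9 3.3
   vertex 4.9 3.6 2.7
   vertex 1.7 4.4 1.1
  endloop
 endfacet
 facet normal -0.042 0.966 0.256
  outer loop
   vertex 3.6 3.9 3.3
   vertex 1.7 4.4 1.1
   vertex 1.6 3.6 4.1
  endloop
 endfacet
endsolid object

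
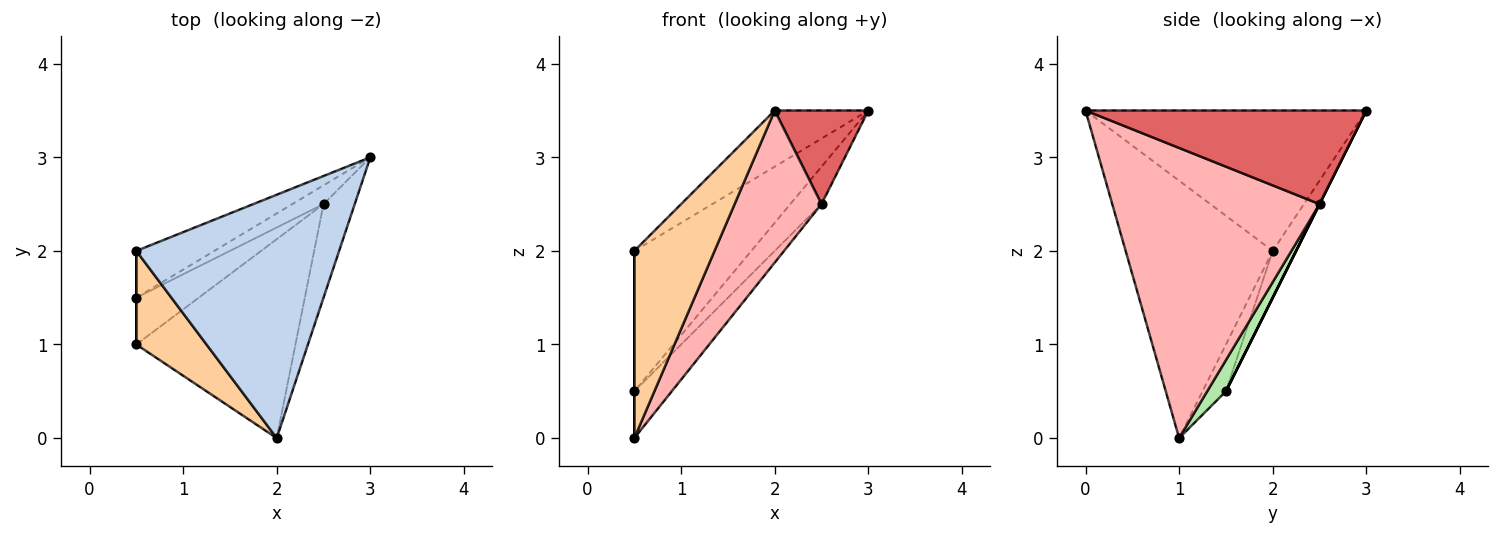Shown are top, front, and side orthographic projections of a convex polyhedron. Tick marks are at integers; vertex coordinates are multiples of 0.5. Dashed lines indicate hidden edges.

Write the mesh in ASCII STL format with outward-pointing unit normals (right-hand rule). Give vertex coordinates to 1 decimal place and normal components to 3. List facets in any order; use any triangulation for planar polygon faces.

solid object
 facet normal -0.186 0.932 -0.311
  outer loop
   vertex 0.5 2.0 2.0
   vertex 3.0 3.0 3.5
   vertex 0.5 1.5 0.5
  endloop
 endfacet
 facet normal -0.559 0.186 0.808
  outer loop
   vertex 0.5 2.0 2.0
   vertex 2.0 0.0 3.5
   vertex 3.0 3.0 3.5
  endloop
 endfacet
 facet normal -1.000 0.000 0.000
  outer loop
   vertex 0.5 2.0 2.0
   vertex 0.5 1.5 0.5
   vertex 0.5 1.0 0.0
  endloop
 endfacet
 facet normal -0.854 -0.466 0.233
  outer loop
   vertex 0.5 2.0 2.0
   vertex 0.5 1.0 0.0
   vertex 2.0 0.0 3.5
  endloop
 endfacet
 facet normal 0.000 0.894 -0.447
  outer loop
   vertex 2.5 2.5 2.5
   vertex 0.5 1.5 0.5
   vertex 3.0 3.0 3.5
  endloop
 endfacet
 facet normal 0.333 0.667 -0.667
  outer loop
   vertex 2.5 2.5 2.5
   vertex 0.5 1.0 0.0
   vertex 0.5 1.5 0.5
  endloop
 endfacet
 facet normal 0.905 -0.302 -0.302
  outer loop
   vertex 2.5 2.5 2.5
   vertex 3.0 3.0 3.5
   vertex 2.0 0.0 3.5
  endloop
 endfacet
 facet normal 0.823 -0.345 -0.451
  outer loop
   vertex 2.5 2.5 2.5
   vertex 2.0 0.0 3.5
   vertex 0.5 1.0 0.0
  endloop
 endfacet
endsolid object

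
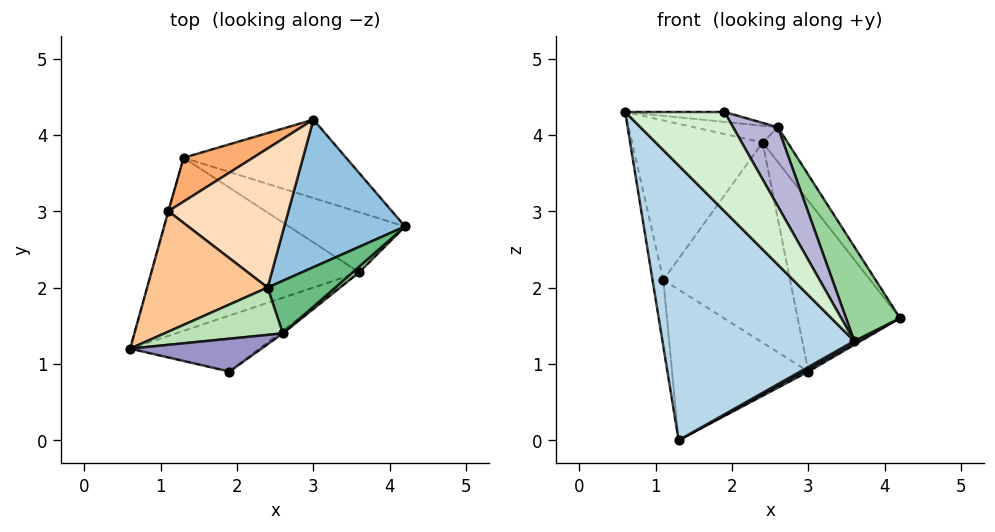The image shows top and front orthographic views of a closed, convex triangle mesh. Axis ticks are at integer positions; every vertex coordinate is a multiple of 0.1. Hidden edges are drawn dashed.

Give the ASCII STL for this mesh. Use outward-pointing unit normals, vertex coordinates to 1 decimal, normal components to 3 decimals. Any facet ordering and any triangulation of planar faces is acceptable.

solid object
 facet normal 0.475 -0.032 -0.879
  outer loop
   vertex 3.0 4.2 0.9
   vertex 4.2 2.8 1.6
   vertex 1.3 3.7 0.0
  endloop
 endfacet
 facet normal 0.447 0.676 0.585
  outer loop
   vertex 2.4 2.0 3.9
   vertex 4.2 2.8 1.6
   vertex 3.0 4.2 0.9
  endloop
 endfacet
 facet normal -0.243 -0.821 -0.517
  outer loop
   vertex 3.6 2.2 1.3
   vertex 0.6 1.2 4.3
   vertex 1.3 3.7 0.0
  endloop
 endfacet
 facet normal 0.475 -0.035 -0.880
  outer loop
   vertex 3.6 2.2 1.3
   vertex 1.3 3.7 0.0
   vertex 4.2 2.8 1.6
  endloop
 endfacet
 facet normal -0.965 0.263 -0.004
  outer loop
   vertex 1.1 3.0 2.1
   vertex 1.3 3.7 0.0
   vertex 0.6 1.2 4.3
  endloop
 endfacet
 facet normal -0.395 0.882 0.256
  outer loop
   vertex 1.1 3.0 2.1
   vertex 3.0 4.2 0.9
   vertex 1.3 3.7 0.0
  endloop
 endfacet
 facet normal -0.216 0.779 0.589
  outer loop
   vertex 1.1 3.0 2.1
   vertex 0.6 1.2 4.3
   vertex 2.4 2.0 3.9
  endloop
 endfacet
 facet normal -0.156 0.811 0.564
  outer loop
   vertex 1.1 3.0 2.1
   vertex 2.4 2.0 3.9
   vertex 3.0 4.2 0.9
  endloop
 endfacet
 facet normal 0.634 0.426 0.645
  outer loop
   vertex 2.6 1.4 4.1
   vertex 4.2 2.8 1.6
   vertex 2.4 2.0 3.9
  endloop
 endfacet
 facet normal 0.695 -0.717 0.043
  outer loop
   vertex 2.6 1.4 4.1
   vertex 3.6 2.2 1.3
   vertex 4.2 2.8 1.6
  endloop
 endfacet
 facet normal 0.061 0.334 0.941
  outer loop
   vertex 2.6 1.4 4.1
   vertex 2.4 2.0 3.9
   vertex 0.6 1.2 4.3
  endloop
 endfacet
 facet normal -0.197 -0.854 -0.482
  outer loop
   vertex 1.9 0.9 4.3
   vertex 0.6 1.2 4.3
   vertex 3.6 2.2 1.3
  endloop
 endfacet
 facet normal 0.067 0.289 0.955
  outer loop
   vertex 1.9 0.9 4.3
   vertex 2.6 1.4 4.1
   vertex 0.6 1.2 4.3
  endloop
 endfacet
 facet normal 0.576 -0.817 -0.028
  outer loop
   vertex 1.9 0.9 4.3
   vertex 3.6 2.2 1.3
   vertex 2.6 1.4 4.1
  endloop
 endfacet
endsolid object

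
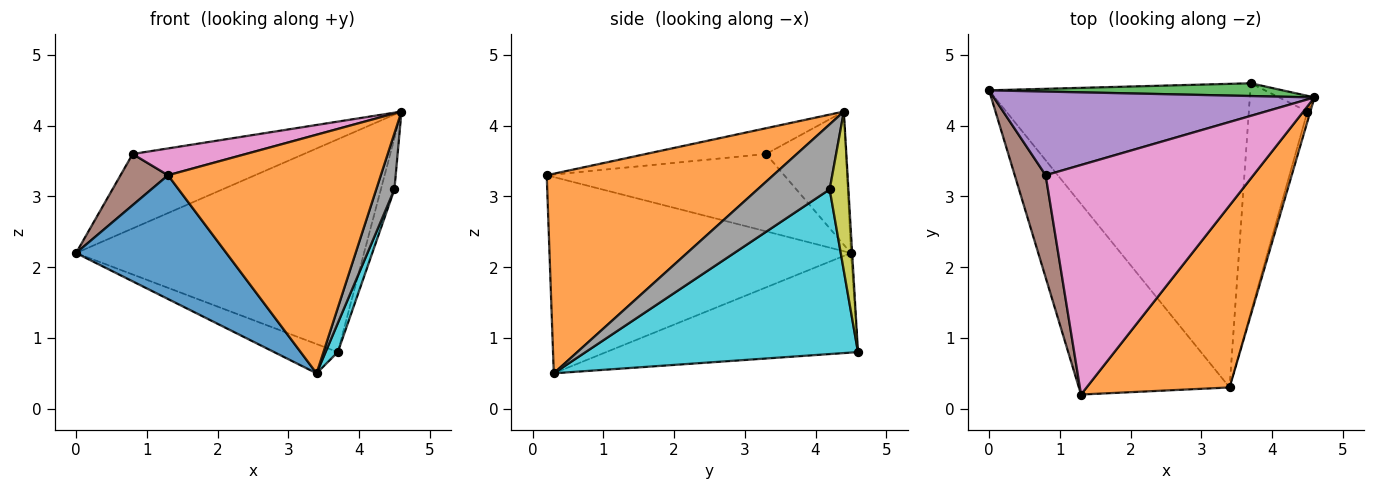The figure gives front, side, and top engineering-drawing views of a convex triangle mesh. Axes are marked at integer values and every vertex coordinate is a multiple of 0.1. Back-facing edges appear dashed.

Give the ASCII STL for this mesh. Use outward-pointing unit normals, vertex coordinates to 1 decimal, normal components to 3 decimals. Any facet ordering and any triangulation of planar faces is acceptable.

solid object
 facet normal -0.738 -0.368 -0.566
  outer loop
   vertex 3.4 0.3 0.5
   vertex 1.3 0.2 3.3
   vertex 0.0 4.5 2.2
  endloop
 endfacet
 facet normal 0.646 -0.607 0.463
  outer loop
   vertex 3.4 0.3 0.5
   vertex 4.6 4.4 4.2
   vertex 1.3 0.2 3.3
  endloop
 endfacet
 facet normal -0.004 0.998 0.060
  outer loop
   vertex 3.7 4.6 0.8
   vertex 0.0 4.5 2.2
   vertex 4.6 4.4 4.2
  endloop
 endfacet
 facet normal -0.355 0.090 -0.931
  outer loop
   vertex 3.7 4.6 0.8
   vertex 3.4 0.3 0.5
   vertex 0.0 4.5 2.2
  endloop
 endfacet
 facet normal -0.296 0.635 0.714
  outer loop
   vertex 0.8 3.3 3.6
   vertex 4.6 4.4 4.2
   vertex 0.0 4.5 2.2
  endloop
 endfacet
 facet normal -0.913 -0.183 0.365
  outer loop
   vertex 0.8 3.3 3.6
   vertex 0.0 4.5 2.2
   vertex 1.3 0.2 3.3
  endloop
 endfacet
 facet normal -0.122 -0.115 0.986
  outer loop
   vertex 0.8 3.3 3.6
   vertex 1.3 0.2 3.3
   vertex 4.6 4.4 4.2
  endloop
 endfacet
 facet normal 0.969 -0.244 -0.044
  outer loop
   vertex 4.5 4.2 3.1
   vertex 4.6 4.4 4.2
   vertex 3.4 0.3 0.5
  endloop
 endfacet
 facet normal 0.798 0.576 -0.177
  outer loop
   vertex 4.5 4.2 3.1
   vertex 3.7 4.6 0.8
   vertex 4.6 4.4 4.2
  endloop
 endfacet
 facet normal 0.941 -0.042 -0.335
  outer loop
   vertex 4.5 4.2 3.1
   vertex 3.4 0.3 0.5
   vertex 3.7 4.6 0.8
  endloop
 endfacet
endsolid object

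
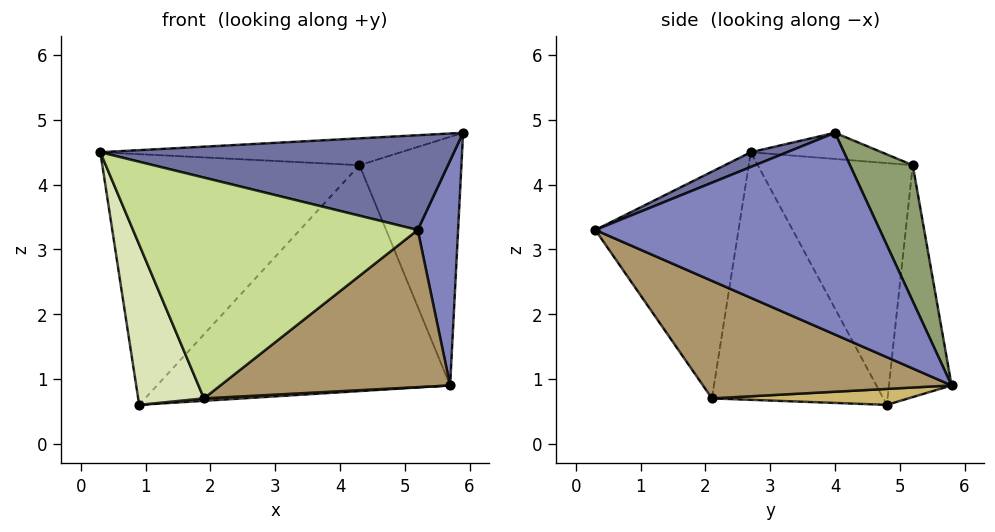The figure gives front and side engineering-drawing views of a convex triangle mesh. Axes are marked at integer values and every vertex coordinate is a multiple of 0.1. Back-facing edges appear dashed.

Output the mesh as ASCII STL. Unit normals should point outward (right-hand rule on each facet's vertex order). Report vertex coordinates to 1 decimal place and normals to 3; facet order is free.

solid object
 facet normal 0.039 -0.382 0.923
  outer loop
   vertex 5.2 0.3 3.3
   vertex 5.9 4.0 4.8
   vertex 0.3 2.7 4.5
  endloop
 endfacet
 facet normal 0.984 -0.140 -0.115
  outer loop
   vertex 5.7 5.8 0.9
   vertex 5.9 4.0 4.8
   vertex 5.2 0.3 3.3
  endloop
 endfacet
 facet normal -0.110 0.253 0.961
  outer loop
   vertex 4.3 5.2 4.3
   vertex 0.3 2.7 4.5
   vertex 5.9 4.0 4.8
  endloop
 endfacet
 facet normal -0.482 0.800 0.357
  outer loop
   vertex 4.3 5.2 4.3
   vertex 0.9 4.8 0.6
   vertex 0.3 2.7 4.5
  endloop
 endfacet
 facet normal 0.492 0.800 0.344
  outer loop
   vertex 4.3 5.2 4.3
   vertex 5.9 4.0 4.8
   vertex 5.7 5.8 0.9
  endloop
 endfacet
 facet normal -0.208 0.974 0.086
  outer loop
   vertex 4.3 5.2 4.3
   vertex 5.7 5.8 0.9
   vertex 0.9 4.8 0.6
  endloop
 endfacet
 facet normal -0.449 -0.892 -0.048
  outer loop
   vertex 1.9 2.1 0.7
   vertex 5.2 0.3 3.3
   vertex 0.3 2.7 4.5
  endloop
 endfacet
 facet normal -0.885 -0.340 -0.319
  outer loop
   vertex 1.9 2.1 0.7
   vertex 0.3 2.7 4.5
   vertex 0.9 4.8 0.6
  endloop
 endfacet
 facet normal 0.427 -0.394 -0.814
  outer loop
   vertex 1.9 2.1 0.7
   vertex 5.7 5.8 0.9
   vertex 5.2 0.3 3.3
  endloop
 endfacet
 facet normal 0.065 -0.013 -0.998
  outer loop
   vertex 1.9 2.1 0.7
   vertex 0.9 4.8 0.6
   vertex 5.7 5.8 0.9
  endloop
 endfacet
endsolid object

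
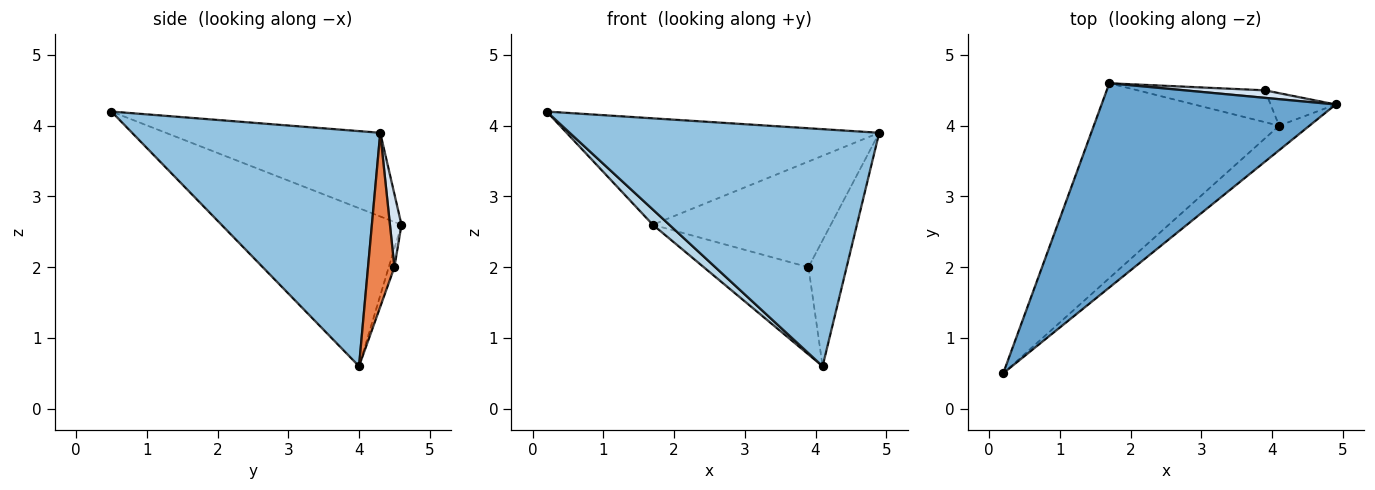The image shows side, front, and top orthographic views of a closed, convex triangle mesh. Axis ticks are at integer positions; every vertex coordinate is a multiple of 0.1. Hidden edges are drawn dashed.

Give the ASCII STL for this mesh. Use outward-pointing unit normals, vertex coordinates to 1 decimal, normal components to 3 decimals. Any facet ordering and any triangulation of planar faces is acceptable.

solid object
 facet normal -0.302 0.440 0.845
  outer loop
   vertex 1.7 4.6 2.6
   vertex 0.2 0.5 4.2
   vertex 4.9 4.3 3.9
  endloop
 endfacet
 facet normal 0.624 -0.778 -0.080
  outer loop
   vertex 4.1 4.0 0.6
   vertex 4.9 4.3 3.9
   vertex 0.2 0.5 4.2
  endloop
 endfacet
 facet normal -0.648 -0.059 -0.760
  outer loop
   vertex 4.1 4.0 0.6
   vertex 0.2 0.5 4.2
   vertex 1.7 4.6 2.6
  endloop
 endfacet
 facet normal 0.065 0.995 0.071
  outer loop
   vertex 3.9 4.5 2.0
   vertex 1.7 4.6 2.6
   vertex 4.9 4.3 3.9
  endloop
 endfacet
 facet normal 0.556 0.805 -0.208
  outer loop
   vertex 3.9 4.5 2.0
   vertex 4.9 4.3 3.9
   vertex 4.1 4.0 0.6
  endloop
 endfacet
 facet normal -0.051 0.938 -0.342
  outer loop
   vertex 3.9 4.5 2.0
   vertex 4.1 4.0 0.6
   vertex 1.7 4.6 2.6
  endloop
 endfacet
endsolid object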